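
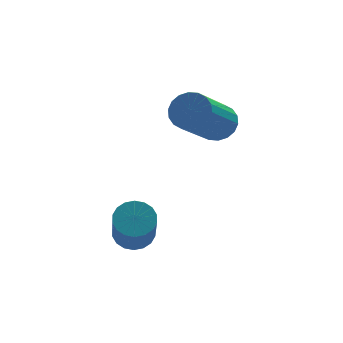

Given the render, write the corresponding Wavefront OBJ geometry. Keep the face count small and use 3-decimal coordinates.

v -0.113 0.358 0.4
v 0.226 -0.018 0.185
v -0.008 -0.974 1.485
v -0.347 -0.598 1.7
v 0.377 0.123 0.316
v 0.143 -0.833 1.616
v 0.432 0.31 0.464
v 0.197 -0.645 1.763
v 0.378 0.507 0.599
v 0.143 -0.448 1.898
v 0.227 0.675 0.695
v -0.008 -0.281 1.994
v 0.009 0.779 0.732
v -0.226 -0.176 2.032
v -0.233 0.8 0.704
v -0.468 -0.155 2.003
v -0.452 0.734 0.615
v -0.686 -0.222 1.915
v -0.603 0.593 0.484
v -0.837 -0.363 1.784
v -0.657 0.405 0.337
v -0.892 -0.55 1.636
v -0.603 0.208 0.202
v -0.838 -0.747 1.501
v -0.452 0.041 0.106
v -0.687 -0.915 1.405
v -0.234 -0.064 0.068
v -0.469 -1.019 1.368
v 0.008 -0.085 0.097
v -0.227 -1.04 1.396
v 2.809 2.669 2.398
v 3.136 2.177 2.294
v 2.098 1.218 3.579
v 1.771 1.711 3.682
v 3.27 2.297 2.492
v 2.231 1.338 3.777
v 3.313 2.49 2.671
v 2.274 1.532 3.956
v 3.255 2.719 2.795
v 2.217 1.761 4.08
v 3.11 2.938 2.841
v 2.072 1.98 4.126
v 2.905 3.104 2.799
v 1.867 2.146 4.084
v 2.681 3.184 2.678
v 1.643 2.226 3.963
v 2.482 3.162 2.501
v 1.444 2.203 3.786
v 2.349 3.042 2.303
v 1.31 2.083 3.588
v 2.306 2.848 2.124
v 1.267 1.89 3.409
v 2.363 2.619 2
v 1.325 1.661 3.285
v 2.508 2.4 1.954
v 1.47 1.442 3.239
v 2.713 2.234 1.996
v 1.675 1.276 3.281
v 2.937 2.154 2.117
v 1.899 1.196 3.402
f 2 1 5
f 2 5 3
f 3 5 6
f 3 6 4
f 5 1 7
f 5 7 6
f 6 7 8
f 6 8 4
f 7 1 9
f 7 9 8
f 8 9 10
f 8 10 4
f 9 1 11
f 9 11 10
f 10 11 12
f 10 12 4
f 11 1 13
f 11 13 12
f 12 13 14
f 12 14 4
f 13 1 15
f 13 15 14
f 14 15 16
f 14 16 4
f 15 1 17
f 15 17 16
f 16 17 18
f 16 18 4
f 17 1 19
f 17 19 18
f 18 19 20
f 18 20 4
f 19 1 21
f 19 21 20
f 20 21 22
f 20 22 4
f 21 1 23
f 21 23 22
f 22 23 24
f 22 24 4
f 23 1 25
f 23 25 24
f 24 25 26
f 24 26 4
f 25 1 27
f 25 27 26
f 26 27 28
f 26 28 4
f 27 1 29
f 27 29 28
f 28 29 30
f 28 30 4
f 29 1 2
f 29 2 30
f 30 2 3
f 30 3 4
f 32 31 35
f 32 35 33
f 33 35 36
f 33 36 34
f 35 31 37
f 35 37 36
f 36 37 38
f 36 38 34
f 37 31 39
f 37 39 38
f 38 39 40
f 38 40 34
f 39 31 41
f 39 41 40
f 40 41 42
f 40 42 34
f 41 31 43
f 41 43 42
f 42 43 44
f 42 44 34
f 43 31 45
f 43 45 44
f 44 45 46
f 44 46 34
f 45 31 47
f 45 47 46
f 46 47 48
f 46 48 34
f 47 31 49
f 47 49 48
f 48 49 50
f 48 50 34
f 49 31 51
f 49 51 50
f 50 51 52
f 50 52 34
f 51 31 53
f 51 53 52
f 52 53 54
f 52 54 34
f 53 31 55
f 53 55 54
f 54 55 56
f 54 56 34
f 55 31 57
f 55 57 56
f 56 57 58
f 56 58 34
f 57 31 59
f 57 59 58
f 58 59 60
f 58 60 34
f 59 31 32
f 59 32 60
f 60 32 33
f 60 33 34



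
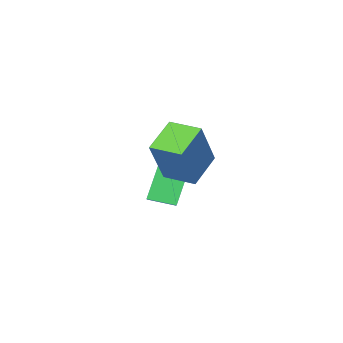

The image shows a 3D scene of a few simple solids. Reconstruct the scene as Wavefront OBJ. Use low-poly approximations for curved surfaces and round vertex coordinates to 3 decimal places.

v -1.126 -0.125 3.299
v -0.308 0.281 4.862
v -1.535 0.862 3.257
v -0.718 1.269 4.819
v -0.102 0.271 2.661
v 0.715 0.678 4.223
v -0.512 1.259 2.618
v 0.306 1.665 4.181
v -2.77 -3.259 1.878
v -1.888 -2.065 2.621
v -3.44 -2.624 1.653
v -2.558 -1.43 2.396
v -1.762 -2.85 0.024
v -0.88 -1.656 0.767
v -2.432 -2.215 -0.201
v -1.55 -1.021 0.542
f 2 4 1
f 5 2 1
f 1 4 3
f 3 5 1
f 2 8 4
f 6 2 5
f 6 8 2
f 4 8 3
f 7 5 3
f 3 8 7
f 7 6 5
f 8 6 7
f 10 12 9
f 13 10 9
f 9 12 11
f 11 13 9
f 10 16 12
f 14 10 13
f 14 16 10
f 12 16 11
f 15 13 11
f 11 16 15
f 15 14 13
f 16 14 15



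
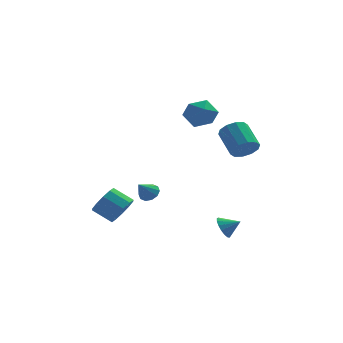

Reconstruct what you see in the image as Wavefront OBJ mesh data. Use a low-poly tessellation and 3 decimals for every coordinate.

v -1.479 -0.995 -2.067
v -1.018 -1.463 -2.127
v -2.061 -1.685 -1.173
v -0.893 -1.199 -1.843
v -0.992 -0.857 -1.643
v -1.277 -0.568 -1.606
v -1.64 -0.442 -1.744
v -1.941 -0.527 -2.006
v -2.065 -0.791 -2.291
v -1.966 -1.133 -2.49
v -1.681 -1.422 -2.528
v -1.319 -1.548 -2.389
v -2.961 -0.736 -3.598
v -2.362 -0.569 -2.802
v -3.479 -0.157 -2.047
v -4.079 -0.324 -2.842
v -2.393 -0.042 -3.135
v -3.51 0.37 -2.38
v -2.64 0.22 -3.644
v -3.757 0.632 -2.889
v -3.011 0.117 -4.136
v -4.128 0.529 -3.381
v -3.362 -0.312 -4.422
v -4.48 0.1 -3.667
v -3.561 -0.903 -4.393
v -4.678 -0.491 -3.638
v -3.53 -1.43 -4.06
v -4.647 -1.018 -3.305
v -3.283 -1.692 -3.551
v -4.4 -1.28 -2.796
v -2.912 -1.589 -3.059
v -4.029 -1.177 -2.304
v -2.56 -1.16 -2.773
v -3.678 -0.748 -2.018
v 0.377 3.34 2.389
v 1.195 3.979 1.956
v 1.625 2.281 3.184
v 2.443 2.92 2.751
v 1.774 3.332 3.556
v 1.002 3.987 3.064
v 1.818 2.273 2.076
v 1.046 2.928 1.584
v 2.086 3.32 1.762
v 2.059 3.974 2.677
v 0.761 2.286 2.463
v 0.734 2.94 3.378
v 2.602 -2.94 -3.942
v 2.979 -2.827 -4.604
v 3.518 -3.04 -3.438
v 2.94 -2.488 -4.466
v 2.824 -2.252 -4.208
v 2.657 -2.174 -3.889
v 2.477 -2.271 -3.582
v 2.326 -2.521 -3.357
v 2.239 -2.867 -3.267
v 2.234 -3.23 -3.331
v 2.314 -3.527 -3.535
v 2.46 -3.689 -3.833
v 2.638 -3.679 -4.155
v 2.808 -3.5 -4.428
v 2.931 -3.193 -4.591
v 3.871 0.233 0.791
v 4.263 0.834 0.248
v 3.621 2.209 1.306
v 3.229 1.607 1.849
v 3.749 0.74 0.058
v 3.106 2.115 1.116
v 3.281 0.452 0.148
v 2.639 1.827 1.206
v 3.039 0.08 0.483
v 2.397 1.455 1.541
v 3.115 -0.233 0.937
v 2.472 1.142 1.995
v 3.479 -0.369 1.334
v 2.837 1.006 2.392
v 3.994 -0.275 1.524
v 3.351 1.1 2.582
v 4.461 0.013 1.434
v 3.819 1.388 2.492
v 4.703 0.385 1.099
v 4.061 1.76 2.157
v 4.628 0.698 0.645
v 3.985 2.073 1.703
f 2 1 4
f 2 4 3
f 4 1 5
f 4 5 3
f 5 1 6
f 5 6 3
f 6 1 7
f 6 7 3
f 7 1 8
f 7 8 3
f 8 1 9
f 8 9 3
f 9 1 10
f 9 10 3
f 10 1 11
f 10 11 3
f 11 1 12
f 11 12 3
f 12 1 2
f 12 2 3
f 14 13 17
f 14 17 15
f 15 17 18
f 15 18 16
f 17 13 19
f 17 19 18
f 18 19 20
f 18 20 16
f 19 13 21
f 19 21 20
f 20 21 22
f 20 22 16
f 21 13 23
f 21 23 22
f 22 23 24
f 22 24 16
f 23 13 25
f 23 25 24
f 24 25 26
f 24 26 16
f 25 13 27
f 25 27 26
f 26 27 28
f 26 28 16
f 27 13 29
f 27 29 28
f 28 29 30
f 28 30 16
f 29 13 31
f 29 31 30
f 30 31 32
f 30 32 16
f 31 13 33
f 31 33 32
f 32 33 34
f 32 34 16
f 33 13 14
f 33 14 34
f 34 14 15
f 34 15 16
f 35 46 40
f 35 40 36
f 35 36 42
f 35 42 45
f 35 45 46
f 36 40 44
f 40 46 39
f 46 45 37
f 45 42 41
f 42 36 43
f 38 44 39
f 38 39 37
f 38 37 41
f 38 41 43
f 38 43 44
f 39 44 40
f 37 39 46
f 41 37 45
f 43 41 42
f 44 43 36
f 48 47 50
f 48 50 49
f 50 47 51
f 50 51 49
f 51 47 52
f 51 52 49
f 52 47 53
f 52 53 49
f 53 47 54
f 53 54 49
f 54 47 55
f 54 55 49
f 55 47 56
f 55 56 49
f 56 47 57
f 56 57 49
f 57 47 58
f 57 58 49
f 58 47 59
f 58 59 49
f 59 47 60
f 59 60 49
f 60 47 61
f 60 61 49
f 61 47 48
f 61 48 49
f 63 62 66
f 63 66 64
f 64 66 67
f 64 67 65
f 66 62 68
f 66 68 67
f 67 68 69
f 67 69 65
f 68 62 70
f 68 70 69
f 69 70 71
f 69 71 65
f 70 62 72
f 70 72 71
f 71 72 73
f 71 73 65
f 72 62 74
f 72 74 73
f 73 74 75
f 73 75 65
f 74 62 76
f 74 76 75
f 75 76 77
f 75 77 65
f 76 62 78
f 76 78 77
f 77 78 79
f 77 79 65
f 78 62 80
f 78 80 79
f 79 80 81
f 79 81 65
f 80 62 82
f 80 82 81
f 81 82 83
f 81 83 65
f 82 62 63
f 82 63 83
f 83 63 64
f 83 64 65



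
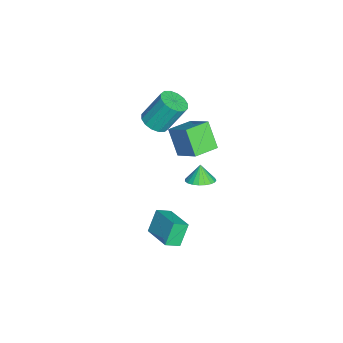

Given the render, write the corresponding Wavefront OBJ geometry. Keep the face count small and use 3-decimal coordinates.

v 0.093 0.606 -3.388
v 0.542 -0.184 -2.901
v 1.643 1.799 -2.881
v 2.091 1.01 -2.394
v 0.829 0.21 -4.706
v 1.277 -0.579 -4.219
v 2.378 1.404 -4.199
v 2.827 0.614 -3.712
v -2.297 2.032 -2.704
v -1.459 2.021 -2.324
v -2.763 1.968 -1.676
v -1.536 2.396 -2.336
v -1.745 2.707 -2.411
v -2.049 2.902 -2.537
v -2.396 2.947 -2.692
v -2.726 2.833 -2.848
v -2.982 2.581 -2.98
v -3.119 2.234 -3.064
v -3.114 1.852 -3.086
v -2.968 1.501 -3.041
v -2.706 1.242 -2.938
v -2.373 1.12 -2.795
v -2.027 1.155 -2.636
v -1.728 1.342 -2.489
v -1.527 1.648 -2.378
v -4.297 1.195 0.937
v -3.255 2.345 2.05
v -3.394 1.852 -0.588
v -2.351 3.002 0.526
v -3.189 0.038 1.094
v -2.146 1.188 2.208
v -2.285 0.695 -0.43
v -1.243 1.845 0.683
v -2.411 -0.626 2.52
v -1.509 -0.71 2.677
v -1.726 0.381 4.516
v -2.629 0.466 4.36
v -1.554 -0.304 2.431
v -1.771 0.787 4.271
v -1.829 0.015 2.209
v -2.046 1.106 4.049
v -2.26 0.163 2.07
v -2.477 1.254 3.91
v -2.731 0.099 2.052
v -2.949 1.19 3.892
v -3.117 -0.159 2.16
v -3.335 0.933 3.999
v -3.314 -0.541 2.364
v -3.531 0.55 4.203
v -3.269 -0.947 2.609
v -3.486 0.144 4.449
v -2.994 -1.266 2.831
v -3.211 -0.175 4.671
v -2.563 -1.414 2.97
v -2.78 -0.323 4.81
v -2.091 -1.35 2.988
v -2.309 -0.259 4.828
v -1.705 -1.093 2.881
v -1.923 -0.001 4.72
f 2 4 1
f 5 2 1
f 1 4 3
f 3 5 1
f 2 8 4
f 6 2 5
f 6 8 2
f 4 8 3
f 7 5 3
f 3 8 7
f 7 6 5
f 8 6 7
f 10 9 12
f 10 12 11
f 12 9 13
f 12 13 11
f 13 9 14
f 13 14 11
f 14 9 15
f 14 15 11
f 15 9 16
f 15 16 11
f 16 9 17
f 16 17 11
f 17 9 18
f 17 18 11
f 18 9 19
f 18 19 11
f 19 9 20
f 19 20 11
f 20 9 21
f 20 21 11
f 21 9 22
f 21 22 11
f 22 9 23
f 22 23 11
f 23 9 24
f 23 24 11
f 24 9 25
f 24 25 11
f 25 9 10
f 25 10 11
f 27 29 26
f 30 27 26
f 26 29 28
f 28 30 26
f 27 33 29
f 31 27 30
f 31 33 27
f 29 33 28
f 32 30 28
f 28 33 32
f 32 31 30
f 33 31 32
f 35 34 38
f 35 38 36
f 36 38 39
f 36 39 37
f 38 34 40
f 38 40 39
f 39 40 41
f 39 41 37
f 40 34 42
f 40 42 41
f 41 42 43
f 41 43 37
f 42 34 44
f 42 44 43
f 43 44 45
f 43 45 37
f 44 34 46
f 44 46 45
f 45 46 47
f 45 47 37
f 46 34 48
f 46 48 47
f 47 48 49
f 47 49 37
f 48 34 50
f 48 50 49
f 49 50 51
f 49 51 37
f 50 34 52
f 50 52 51
f 51 52 53
f 51 53 37
f 52 34 54
f 52 54 53
f 53 54 55
f 53 55 37
f 54 34 56
f 54 56 55
f 55 56 57
f 55 57 37
f 56 34 58
f 56 58 57
f 57 58 59
f 57 59 37
f 58 34 35
f 58 35 59
f 59 35 36
f 59 36 37



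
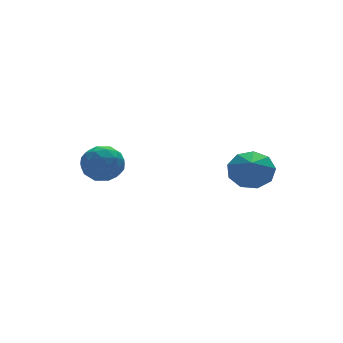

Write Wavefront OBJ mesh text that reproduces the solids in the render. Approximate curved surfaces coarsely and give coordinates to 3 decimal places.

v -3.088 2.477 2.369
v -2.222 2.557 2.792
v -2.558 1.283 1.508
v -1.692 1.363 1.931
v -2.452 1.049 2.441
v -2.779 1.788 2.973
v -2.001 2.052 1.327
v -2.328 2.791 1.859
v -1.55 2.295 2.148
v -1.828 1.675 2.836
v -2.952 2.165 1.464
v -3.23 1.545 2.152
v -2.702 2.622 2.656
v -2.078 1.218 1.644
v -2.525 1.034 1.944
v -2.016 1.081 2.192
v -3.029 2.17 2.763
v -2.52 2.217 3.011
v -2.655 1.331 2.805
v -2.26 1.623 1.289
v -1.751 1.67 1.537
v -2.764 2.759 2.108
v -2.255 2.806 2.356
v -2.125 2.509 1.495
v -1.797 2.515 2.526
v -1.486 1.813 2.02
v -1.667 2.218 1.665
v -1.86 2.652 1.978
v -1.961 2.15 2.93
v -1.649 1.448 2.424
v -2.096 1.264 2.724
v -2.289 1.698 3.037
v -1.566 1.996 2.552
v -3.131 2.392 1.876
v -2.819 1.69 1.37
v -2.491 2.142 1.263
v -2.684 2.576 1.576
v -3.294 2.027 2.28
v -2.983 1.325 1.774
v -2.92 1.188 2.322
v -3.113 1.622 2.635
v -3.214 1.844 1.748
v 2.447 -1.657 2.419
v 3.339 -2.034 2.481
v 2.013 -2.543 3.281
v 3.263 -1.556 2.934
v 2.805 -1.125 3.147
v 2.18 -0.943 3.018
v 1.68 -1.095 2.61
v 1.539 -1.511 2.112
v 1.823 -1.994 1.758
v 2.399 -2.32 1.713
v 2.998 -2.336 1.999
f 1 38 17
f 38 12 41
f 17 41 6
f 38 41 17
f 1 17 13
f 17 6 18
f 13 18 2
f 17 18 13
f 1 13 22
f 13 2 23
f 22 23 8
f 13 23 22
f 1 22 34
f 22 8 37
f 34 37 11
f 22 37 34
f 1 34 38
f 34 11 42
f 38 42 12
f 34 42 38
f 2 18 29
f 18 6 32
f 29 32 10
f 18 32 29
f 6 41 19
f 41 12 40
f 19 40 5
f 41 40 19
f 12 42 39
f 42 11 35
f 39 35 3
f 42 35 39
f 11 37 36
f 37 8 24
f 36 24 7
f 37 24 36
f 8 23 28
f 23 2 25
f 28 25 9
f 23 25 28
f 4 30 16
f 30 10 31
f 16 31 5
f 30 31 16
f 4 16 14
f 16 5 15
f 14 15 3
f 16 15 14
f 4 14 21
f 14 3 20
f 21 20 7
f 14 20 21
f 4 21 26
f 21 7 27
f 26 27 9
f 21 27 26
f 4 26 30
f 26 9 33
f 30 33 10
f 26 33 30
f 5 31 19
f 31 10 32
f 19 32 6
f 31 32 19
f 3 15 39
f 15 5 40
f 39 40 12
f 15 40 39
f 7 20 36
f 20 3 35
f 36 35 11
f 20 35 36
f 9 27 28
f 27 7 24
f 28 24 8
f 27 24 28
f 10 33 29
f 33 9 25
f 29 25 2
f 33 25 29
f 44 43 46
f 44 46 45
f 46 43 47
f 46 47 45
f 47 43 48
f 47 48 45
f 48 43 49
f 48 49 45
f 49 43 50
f 49 50 45
f 50 43 51
f 50 51 45
f 51 43 52
f 51 52 45
f 52 43 53
f 52 53 45
f 53 43 44
f 53 44 45



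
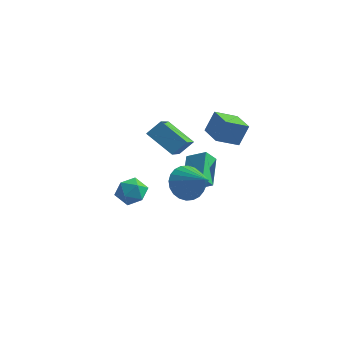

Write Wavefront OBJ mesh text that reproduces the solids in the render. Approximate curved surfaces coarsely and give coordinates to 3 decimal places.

v -1.049 2.711 -3.445
v -1.651 4.407 -2.551
v -0.685 3.234 -4.19
v -1.287 4.93 -3.296
v 0.067 2.79 -2.844
v -0.535 4.486 -1.95
v 0.431 3.313 -3.589
v -0.171 5.009 -2.695
v 1.734 -2.568 0.49
v 2.224 -2.887 -0.406
v 3.206 -3.232 1.53
v 2.371 -2.499 -0.367
v 2.422 -2.121 -0.197
v 2.367 -1.811 0.078
v 2.216 -1.616 0.415
v 1.992 -1.567 0.764
v 1.729 -1.67 1.071
v 1.466 -1.91 1.289
v 1.244 -2.25 1.386
v 1.097 -2.638 1.347
v 1.047 -3.016 1.177
v 1.101 -3.326 0.902
v 1.252 -3.521 0.565
v 1.476 -3.57 0.216
v 1.74 -3.467 -0.091
v 2.002 -3.227 -0.309
v -4.143 1.592 -3.747
v -3.382 1.778 -3.179
v -3.258 0.642 -4.621
v -2.497 0.828 -4.053
v -3.242 0.313 -3.712
v -3.789 0.9 -3.172
v -2.851 1.52 -4.628
v -3.398 2.107 -4.088
v -2.584 1.733 -3.723
v -2.825 0.987 -3.157
v -3.815 1.433 -4.643
v -4.056 0.687 -4.077
v 1.182 1.954 0.836
v 1.516 2.432 2.065
v 0.061 3.004 0.732
v 0.395 3.482 1.96
v 2.085 2.858 0.24
v 2.419 3.336 1.468
v 0.964 3.908 0.135
v 1.298 4.386 1.364
v 0.108 -0.914 1.142
v -1.44 -0.702 2.134
v -0.359 0.878 0.03
v -1.907 1.09 1.022
v 0.647 -0.33 1.858
v -0.901 -0.118 2.85
v 0.18 1.462 0.746
v -1.368 1.674 1.738
f 2 4 1
f 5 2 1
f 1 4 3
f 3 5 1
f 2 8 4
f 6 2 5
f 6 8 2
f 4 8 3
f 7 5 3
f 3 8 7
f 7 6 5
f 8 6 7
f 10 9 12
f 10 12 11
f 12 9 13
f 12 13 11
f 13 9 14
f 13 14 11
f 14 9 15
f 14 15 11
f 15 9 16
f 15 16 11
f 16 9 17
f 16 17 11
f 17 9 18
f 17 18 11
f 18 9 19
f 18 19 11
f 19 9 20
f 19 20 11
f 20 9 21
f 20 21 11
f 21 9 22
f 21 22 11
f 22 9 23
f 22 23 11
f 23 9 24
f 23 24 11
f 24 9 25
f 24 25 11
f 25 9 26
f 25 26 11
f 26 9 10
f 26 10 11
f 27 38 32
f 27 32 28
f 27 28 34
f 27 34 37
f 27 37 38
f 28 32 36
f 32 38 31
f 38 37 29
f 37 34 33
f 34 28 35
f 30 36 31
f 30 31 29
f 30 29 33
f 30 33 35
f 30 35 36
f 31 36 32
f 29 31 38
f 33 29 37
f 35 33 34
f 36 35 28
f 40 42 39
f 43 40 39
f 39 42 41
f 41 43 39
f 40 46 42
f 44 40 43
f 44 46 40
f 42 46 41
f 45 43 41
f 41 46 45
f 45 44 43
f 46 44 45
f 48 50 47
f 51 48 47
f 47 50 49
f 49 51 47
f 48 54 50
f 52 48 51
f 52 54 48
f 50 54 49
f 53 51 49
f 49 54 53
f 53 52 51
f 54 52 53



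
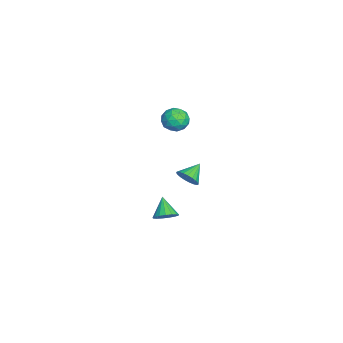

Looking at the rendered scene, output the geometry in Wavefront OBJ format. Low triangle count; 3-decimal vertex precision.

v 2.127 0.148 -4.014
v 2.47 -0.378 -3.811
v 1.293 -0.068 -3.166
v 2.586 -0.141 -3.637
v 2.596 0.163 -3.55
v 2.499 0.463 -3.569
v 2.317 0.691 -3.69
v 2.091 0.794 -3.885
v 1.874 0.75 -4.11
v 1.715 0.568 -4.313
v 1.65 0.29 -4.448
v 1.695 -0.021 -4.483
v 1.839 -0.293 -4.411
v 2.049 -0.464 -4.248
v 2.277 -0.494 -4.032
v 2.255 1.201 -1.05
v 2.53 1.016 -0.491
v 1.505 1.779 -0.49
v 2.664 1.244 -0.547
v 2.727 1.464 -0.69
v 2.709 1.639 -0.896
v 2.612 1.739 -1.128
v 2.453 1.745 -1.346
v 2.26 1.657 -1.514
v 2.066 1.49 -1.601
v 1.904 1.273 -1.593
v 1.804 1.044 -1.491
v 1.781 0.842 -1.313
v 1.84 0.702 -1.09
v 1.971 0.648 -0.86
v 2.151 0.69 -0.662
v 2.349 0.82 -0.532
v 1.374 1.001 3.032
v 1.987 1.102 3.426
v 1.893 0.098 2.454
v 2.506 0.199 2.848
v 1.898 -0.059 3.173
v 1.577 0.499 3.53
v 2.303 0.701 2.35
v 1.982 1.259 2.707
v 2.561 0.916 3.004
v 2.311 0.446 3.513
v 1.569 0.754 2.367
v 1.319 0.284 2.876
v 1.635 1.131 3.28
v 2.245 0.069 2.6
v 1.887 -0.082 2.791
v 2.248 -0.023 3.023
v 1.394 0.777 3.341
v 1.755 0.836 3.573
v 1.702 0.154 3.424
v 2.125 0.364 2.307
v 2.486 0.423 2.539
v 1.632 1.223 2.857
v 1.993 1.282 3.089
v 2.178 1.046 2.456
v 2.333 1.08 3.264
v 2.638 0.55 2.924
v 2.518 0.845 2.631
v 2.33 1.173 2.841
v 2.186 0.805 3.563
v 2.491 0.274 3.223
v 2.134 0.123 3.414
v 1.945 0.451 3.624
v 2.523 0.695 3.315
v 1.389 0.926 2.657
v 1.694 0.395 2.317
v 1.935 0.749 2.256
v 1.746 1.077 2.466
v 1.242 0.65 2.956
v 1.547 0.12 2.616
v 1.55 0.027 3.039
v 1.362 0.355 3.249
v 1.357 0.505 2.565
f 2 1 4
f 2 4 3
f 4 1 5
f 4 5 3
f 5 1 6
f 5 6 3
f 6 1 7
f 6 7 3
f 7 1 8
f 7 8 3
f 8 1 9
f 8 9 3
f 9 1 10
f 9 10 3
f 10 1 11
f 10 11 3
f 11 1 12
f 11 12 3
f 12 1 13
f 12 13 3
f 13 1 14
f 13 14 3
f 14 1 15
f 14 15 3
f 15 1 2
f 15 2 3
f 17 16 19
f 17 19 18
f 19 16 20
f 19 20 18
f 20 16 21
f 20 21 18
f 21 16 22
f 21 22 18
f 22 16 23
f 22 23 18
f 23 16 24
f 23 24 18
f 24 16 25
f 24 25 18
f 25 16 26
f 25 26 18
f 26 16 27
f 26 27 18
f 27 16 28
f 27 28 18
f 28 16 29
f 28 29 18
f 29 16 30
f 29 30 18
f 30 16 31
f 30 31 18
f 31 16 32
f 31 32 18
f 32 16 17
f 32 17 18
f 33 70 49
f 70 44 73
f 49 73 38
f 70 73 49
f 33 49 45
f 49 38 50
f 45 50 34
f 49 50 45
f 33 45 54
f 45 34 55
f 54 55 40
f 45 55 54
f 33 54 66
f 54 40 69
f 66 69 43
f 54 69 66
f 33 66 70
f 66 43 74
f 70 74 44
f 66 74 70
f 34 50 61
f 50 38 64
f 61 64 42
f 50 64 61
f 38 73 51
f 73 44 72
f 51 72 37
f 73 72 51
f 44 74 71
f 74 43 67
f 71 67 35
f 74 67 71
f 43 69 68
f 69 40 56
f 68 56 39
f 69 56 68
f 40 55 60
f 55 34 57
f 60 57 41
f 55 57 60
f 36 62 48
f 62 42 63
f 48 63 37
f 62 63 48
f 36 48 46
f 48 37 47
f 46 47 35
f 48 47 46
f 36 46 53
f 46 35 52
f 53 52 39
f 46 52 53
f 36 53 58
f 53 39 59
f 58 59 41
f 53 59 58
f 36 58 62
f 58 41 65
f 62 65 42
f 58 65 62
f 37 63 51
f 63 42 64
f 51 64 38
f 63 64 51
f 35 47 71
f 47 37 72
f 71 72 44
f 47 72 71
f 39 52 68
f 52 35 67
f 68 67 43
f 52 67 68
f 41 59 60
f 59 39 56
f 60 56 40
f 59 56 60
f 42 65 61
f 65 41 57
f 61 57 34
f 65 57 61



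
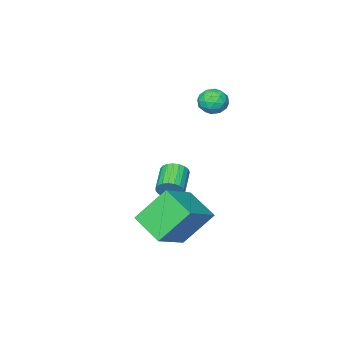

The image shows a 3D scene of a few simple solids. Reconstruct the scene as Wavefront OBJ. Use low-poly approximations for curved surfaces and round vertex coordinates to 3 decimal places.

v -2.662 0.653 1.906
v -2.367 0.427 1.344
v -3.633 0.353 1.516
v -3.338 0.127 0.954
v -3.241 -0.193 1.538
v -2.64 -0.008 1.779
v -3.36 0.788 1.081
v -2.759 0.973 1.322
v -2.798 0.51 0.835
v -2.725 -0.096 1.117
v -3.275 0.876 1.743
v -3.202 0.27 2.025
v -2.429 0.566 1.659
v -3.571 0.214 1.201
v -3.514 0.026 1.544
v -3.341 -0.107 1.214
v -2.59 0.31 1.915
v -2.417 0.178 1.585
v -2.93 -0.187 1.699
v -3.583 0.602 1.275
v -3.41 0.47 0.945
v -2.659 0.887 1.646
v -2.486 0.754 1.316
v -3.07 0.967 1.161
v -2.509 0.482 1.03
v -3.08 0.306 0.801
v -3.093 0.695 0.875
v -2.74 0.803 1.017
v -2.466 0.126 1.196
v -3.037 -0.05 0.967
v -2.98 -0.238 1.31
v -2.627 -0.13 1.452
v -2.72 0.175 0.896
v -2.963 0.83 1.893
v -3.534 0.654 1.664
v -3.373 0.91 1.408
v -3.02 1.018 1.55
v -2.92 0.474 2.059
v -3.491 0.298 1.83
v -3.26 -0.023 1.843
v -2.907 0.085 1.985
v -3.28 0.605 1.964
v -1.918 -0.958 -3.892
v -1.579 -1.04 -3.392
v -2.483 -1.823 -2.908
v -2.822 -1.742 -3.408
v -1.719 -0.839 -3.328
v -2.623 -1.622 -2.844
v -1.894 -0.658 -3.362
v -2.798 -1.441 -2.877
v -2.073 -0.529 -3.487
v -2.977 -1.313 -3.003
v -2.225 -0.475 -3.683
v -3.129 -1.258 -3.198
v -2.324 -0.504 -3.914
v -3.228 -1.287 -3.43
v -2.353 -0.611 -4.142
v -3.257 -1.394 -3.658
v -2.307 -0.779 -4.327
v -3.21 -1.562 -3.843
v -2.193 -0.978 -4.436
v -3.097 -1.761 -3.952
v -2.032 -1.173 -4.452
v -2.936 -1.956 -3.968
v -1.851 -1.331 -4.37
v -2.755 -2.114 -3.886
v -1.682 -1.425 -4.206
v -2.586 -2.208 -3.722
v -1.554 -1.438 -3.988
v -2.457 -2.221 -3.504
v -1.488 -1.368 -3.753
v -2.392 -2.151 -3.269
v -1.497 -1.228 -3.542
v -2.401 -2.011 -3.058
v 0.804 1.667 -3.305
v -0.217 2.294 -1.896
v 0.784 3.05 -3.935
v -0.237 3.677 -2.525
v 2.397 2.123 -2.355
v 1.376 2.75 -0.945
v 2.377 3.506 -2.984
v 1.356 4.133 -1.575
f 1 38 17
f 38 12 41
f 17 41 6
f 38 41 17
f 1 17 13
f 17 6 18
f 13 18 2
f 17 18 13
f 1 13 22
f 13 2 23
f 22 23 8
f 13 23 22
f 1 22 34
f 22 8 37
f 34 37 11
f 22 37 34
f 1 34 38
f 34 11 42
f 38 42 12
f 34 42 38
f 2 18 29
f 18 6 32
f 29 32 10
f 18 32 29
f 6 41 19
f 41 12 40
f 19 40 5
f 41 40 19
f 12 42 39
f 42 11 35
f 39 35 3
f 42 35 39
f 11 37 36
f 37 8 24
f 36 24 7
f 37 24 36
f 8 23 28
f 23 2 25
f 28 25 9
f 23 25 28
f 4 30 16
f 30 10 31
f 16 31 5
f 30 31 16
f 4 16 14
f 16 5 15
f 14 15 3
f 16 15 14
f 4 14 21
f 14 3 20
f 21 20 7
f 14 20 21
f 4 21 26
f 21 7 27
f 26 27 9
f 21 27 26
f 4 26 30
f 26 9 33
f 30 33 10
f 26 33 30
f 5 31 19
f 31 10 32
f 19 32 6
f 31 32 19
f 3 15 39
f 15 5 40
f 39 40 12
f 15 40 39
f 7 20 36
f 20 3 35
f 36 35 11
f 20 35 36
f 9 27 28
f 27 7 24
f 28 24 8
f 27 24 28
f 10 33 29
f 33 9 25
f 29 25 2
f 33 25 29
f 44 43 47
f 44 47 45
f 45 47 48
f 45 48 46
f 47 43 49
f 47 49 48
f 48 49 50
f 48 50 46
f 49 43 51
f 49 51 50
f 50 51 52
f 50 52 46
f 51 43 53
f 51 53 52
f 52 53 54
f 52 54 46
f 53 43 55
f 53 55 54
f 54 55 56
f 54 56 46
f 55 43 57
f 55 57 56
f 56 57 58
f 56 58 46
f 57 43 59
f 57 59 58
f 58 59 60
f 58 60 46
f 59 43 61
f 59 61 60
f 60 61 62
f 60 62 46
f 61 43 63
f 61 63 62
f 62 63 64
f 62 64 46
f 63 43 65
f 63 65 64
f 64 65 66
f 64 66 46
f 65 43 67
f 65 67 66
f 66 67 68
f 66 68 46
f 67 43 69
f 67 69 68
f 68 69 70
f 68 70 46
f 69 43 71
f 69 71 70
f 70 71 72
f 70 72 46
f 71 43 73
f 71 73 72
f 72 73 74
f 72 74 46
f 73 43 44
f 73 44 74
f 74 44 45
f 74 45 46
f 76 78 75
f 79 76 75
f 75 78 77
f 77 79 75
f 76 82 78
f 80 76 79
f 80 82 76
f 78 82 77
f 81 79 77
f 77 82 81
f 81 80 79
f 82 80 81



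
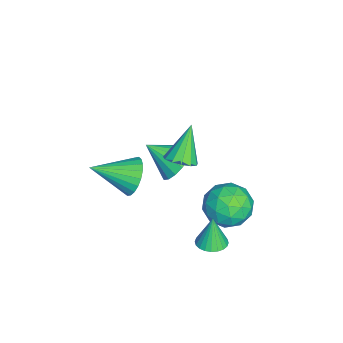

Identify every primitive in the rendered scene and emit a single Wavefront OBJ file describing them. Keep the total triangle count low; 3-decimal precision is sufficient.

v 3.778 2.126 -2.862
v 4.2 2.629 -2.799
v 3.562 2.134 -1.478
v 3.977 2.754 -2.834
v 3.725 2.784 -2.874
v 3.48 2.713 -2.912
v 3.281 2.553 -2.942
v 3.157 2.327 -2.959
v 3.128 2.072 -2.962
v 3.197 1.824 -2.95
v 3.355 1.622 -2.924
v 3.578 1.497 -2.889
v 3.831 1.468 -2.849
v 4.075 1.539 -2.812
v 4.275 1.699 -2.782
v 4.398 1.924 -2.764
v 4.428 2.18 -2.761
v 4.358 2.428 -2.773
v 3.138 -1.023 0.462
v 3.502 -1.304 -0.311
v 3.522 -2.657 1.238
v 3.781 -1.163 -0.152
v 3.962 -1 0.101
v 4.018 -0.841 0.409
v 3.939 -0.709 0.725
v 3.739 -0.625 1.001
v 3.447 -0.602 1.195
v 3.108 -0.643 1.277
v 2.774 -0.741 1.235
v 2.495 -0.883 1.076
v 2.313 -1.045 0.823
v 2.258 -1.205 0.515
v 2.336 -1.336 0.199
v 2.537 -1.42 -0.077
v 2.828 -1.443 -0.271
v 3.167 -1.403 -0.353
v 0.811 3.296 -2.796
v 1.611 3.245 -3.555
v 1.469 1.835 -2.005
v 2.269 1.784 -2.764
v 2.263 2.601 -2.021
v 1.857 3.504 -2.51
v 1.223 1.576 -3.05
v 0.817 2.479 -3.539
v 1.866 2.183 -3.712
v 2.509 2.816 -3.076
v 0.571 2.264 -2.484
v 1.214 2.897 -1.848
v 1.154 3.399 -3.244
v 1.926 1.681 -2.316
v 1.923 2.161 -1.879
v 2.394 2.132 -2.325
v 1.298 3.551 -2.63
v 1.768 3.521 -3.076
v 2.152 3.142 -2.175
v 1.312 1.559 -2.484
v 1.782 1.529 -2.93
v 0.686 2.948 -3.235
v 1.157 2.919 -3.681
v 0.928 1.938 -3.385
v 1.773 2.744 -3.783
v 2.16 1.886 -3.319
v 1.545 1.763 -3.487
v 1.306 2.294 -3.774
v 2.151 3.117 -3.409
v 2.538 2.258 -2.945
v 2.535 2.738 -2.508
v 2.296 3.269 -2.795
v 2.301 2.492 -3.502
v 0.542 2.822 -2.615
v 0.929 1.963 -2.151
v 0.784 1.811 -2.765
v 0.545 2.342 -3.052
v 0.92 3.194 -2.241
v 1.307 2.336 -1.777
v 1.774 2.786 -1.786
v 1.535 3.317 -2.073
v 0.779 2.588 -2.058
v 2.867 0.784 1.435
v 3.446 0.891 1.794
v 1.933 1.096 2.845
v 3.342 1.236 1.649
v 3.087 1.438 1.435
v 2.762 1.432 1.222
v 2.47 1.22 1.076
v 2.305 0.87 1.044
v 2.317 0.492 1.136
v 2.505 0.207 1.323
v 2.807 0.105 1.545
v 3.128 0.219 1.733
v 3.366 0.512 1.825
v -0.43 0.24 -2.268
v -0.039 0.758 -1.533
v -0.53 -1.04 -1.312
v -0.501 0.828 -1.487
v -0.946 0.764 -1.62
v -1.273 0.579 -1.901
v -1.407 0.317 -2.266
v -1.317 0.037 -2.631
v -1.024 -0.196 -2.914
v -0.595 -0.33 -3.048
v -0.128 -0.333 -3.003
v 0.269 -0.205 -2.79
v 0.507 0.025 -2.458
v 0.53 0.304 -2.081
v 0.333 0.569 -1.748
f 2 1 4
f 2 4 3
f 4 1 5
f 4 5 3
f 5 1 6
f 5 6 3
f 6 1 7
f 6 7 3
f 7 1 8
f 7 8 3
f 8 1 9
f 8 9 3
f 9 1 10
f 9 10 3
f 10 1 11
f 10 11 3
f 11 1 12
f 11 12 3
f 12 1 13
f 12 13 3
f 13 1 14
f 13 14 3
f 14 1 15
f 14 15 3
f 15 1 16
f 15 16 3
f 16 1 17
f 16 17 3
f 17 1 18
f 17 18 3
f 18 1 2
f 18 2 3
f 20 19 22
f 20 22 21
f 22 19 23
f 22 23 21
f 23 19 24
f 23 24 21
f 24 19 25
f 24 25 21
f 25 19 26
f 25 26 21
f 26 19 27
f 26 27 21
f 27 19 28
f 27 28 21
f 28 19 29
f 28 29 21
f 29 19 30
f 29 30 21
f 30 19 31
f 30 31 21
f 31 19 32
f 31 32 21
f 32 19 33
f 32 33 21
f 33 19 34
f 33 34 21
f 34 19 35
f 34 35 21
f 35 19 36
f 35 36 21
f 36 19 20
f 36 20 21
f 37 74 53
f 74 48 77
f 53 77 42
f 74 77 53
f 37 53 49
f 53 42 54
f 49 54 38
f 53 54 49
f 37 49 58
f 49 38 59
f 58 59 44
f 49 59 58
f 37 58 70
f 58 44 73
f 70 73 47
f 58 73 70
f 37 70 74
f 70 47 78
f 74 78 48
f 70 78 74
f 38 54 65
f 54 42 68
f 65 68 46
f 54 68 65
f 42 77 55
f 77 48 76
f 55 76 41
f 77 76 55
f 48 78 75
f 78 47 71
f 75 71 39
f 78 71 75
f 47 73 72
f 73 44 60
f 72 60 43
f 73 60 72
f 44 59 64
f 59 38 61
f 64 61 45
f 59 61 64
f 40 66 52
f 66 46 67
f 52 67 41
f 66 67 52
f 40 52 50
f 52 41 51
f 50 51 39
f 52 51 50
f 40 50 57
f 50 39 56
f 57 56 43
f 50 56 57
f 40 57 62
f 57 43 63
f 62 63 45
f 57 63 62
f 40 62 66
f 62 45 69
f 66 69 46
f 62 69 66
f 41 67 55
f 67 46 68
f 55 68 42
f 67 68 55
f 39 51 75
f 51 41 76
f 75 76 48
f 51 76 75
f 43 56 72
f 56 39 71
f 72 71 47
f 56 71 72
f 45 63 64
f 63 43 60
f 64 60 44
f 63 60 64
f 46 69 65
f 69 45 61
f 65 61 38
f 69 61 65
f 80 79 82
f 80 82 81
f 82 79 83
f 82 83 81
f 83 79 84
f 83 84 81
f 84 79 85
f 84 85 81
f 85 79 86
f 85 86 81
f 86 79 87
f 86 87 81
f 87 79 88
f 87 88 81
f 88 79 89
f 88 89 81
f 89 79 90
f 89 90 81
f 90 79 91
f 90 91 81
f 91 79 80
f 91 80 81
f 93 92 95
f 93 95 94
f 95 92 96
f 95 96 94
f 96 92 97
f 96 97 94
f 97 92 98
f 97 98 94
f 98 92 99
f 98 99 94
f 99 92 100
f 99 100 94
f 100 92 101
f 100 101 94
f 101 92 102
f 101 102 94
f 102 92 103
f 102 103 94
f 103 92 104
f 103 104 94
f 104 92 105
f 104 105 94
f 105 92 106
f 105 106 94
f 106 92 93
f 106 93 94



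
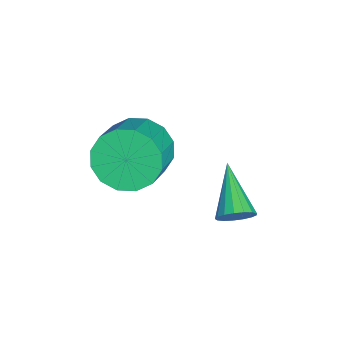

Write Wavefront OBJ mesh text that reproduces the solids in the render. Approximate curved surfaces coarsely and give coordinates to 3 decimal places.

v 1.346 -2.037 2.885
v 1.83 -2.222 2.041
v 2.998 -2.408 2.752
v 2.514 -2.223 3.595
v 1.87 -1.716 2.108
v 3.038 -1.902 2.819
v 1.769 -1.295 2.383
v 2.937 -1.482 3.094
v 1.555 -1.074 2.793
v 2.723 -1.26 3.504
v 1.285 -1.11 3.227
v 2.453 -1.296 3.938
v 1.032 -1.395 3.569
v 2.2 -1.581 4.28
v 0.862 -1.852 3.728
v 2.03 -2.038 4.439
v 0.822 -2.358 3.661
v 1.99 -2.544 4.372
v 0.923 -2.778 3.386
v 2.091 -2.965 4.097
v 1.137 -3 2.976
v 2.305 -3.186 3.687
v 1.407 -2.964 2.542
v 2.575 -3.15 3.253
v 1.66 -2.679 2.2
v 2.828 -2.865 2.911
v 2.829 0.703 1.715
v 3.111 0.66 2.197
v 1.391 0.337 2.525
v 3.04 0.918 2.187
v 2.92 1.127 2.069
v 2.78 1.239 1.869
v 2.65 1.227 1.635
v 2.562 1.096 1.419
v 2.535 0.874 1.27
v 2.575 0.613 1.224
v 2.673 0.373 1.29
v 2.807 0.208 1.453
v 2.946 0.156 1.677
v 3.058 0.23 1.909
v 3.118 0.412 2.097
f 2 1 5
f 2 5 3
f 3 5 6
f 3 6 4
f 5 1 7
f 5 7 6
f 6 7 8
f 6 8 4
f 7 1 9
f 7 9 8
f 8 9 10
f 8 10 4
f 9 1 11
f 9 11 10
f 10 11 12
f 10 12 4
f 11 1 13
f 11 13 12
f 12 13 14
f 12 14 4
f 13 1 15
f 13 15 14
f 14 15 16
f 14 16 4
f 15 1 17
f 15 17 16
f 16 17 18
f 16 18 4
f 17 1 19
f 17 19 18
f 18 19 20
f 18 20 4
f 19 1 21
f 19 21 20
f 20 21 22
f 20 22 4
f 21 1 23
f 21 23 22
f 22 23 24
f 22 24 4
f 23 1 25
f 23 25 24
f 24 25 26
f 24 26 4
f 25 1 2
f 25 2 26
f 26 2 3
f 26 3 4
f 28 27 30
f 28 30 29
f 30 27 31
f 30 31 29
f 31 27 32
f 31 32 29
f 32 27 33
f 32 33 29
f 33 27 34
f 33 34 29
f 34 27 35
f 34 35 29
f 35 27 36
f 35 36 29
f 36 27 37
f 36 37 29
f 37 27 38
f 37 38 29
f 38 27 39
f 38 39 29
f 39 27 40
f 39 40 29
f 40 27 41
f 40 41 29
f 41 27 28
f 41 28 29



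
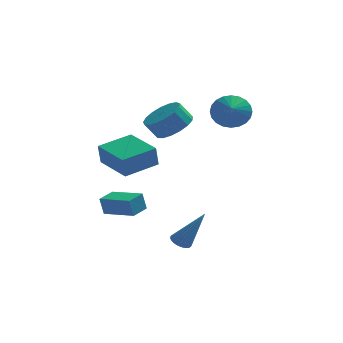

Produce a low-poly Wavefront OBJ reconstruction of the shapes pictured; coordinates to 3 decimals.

v 2.427 1.402 2.713
v 2.78 0.945 1.933
v 2.393 0.498 3.227
v 3.098 1.037 2.116
v 3.315 1.184 2.389
v 3.396 1.364 2.712
v 3.33 1.55 3.035
v 3.126 1.714 3.309
v 2.816 1.83 3.492
v 2.447 1.88 3.557
v 2.074 1.858 3.493
v 1.756 1.767 3.311
v 1.539 1.62 3.037
v 1.458 1.439 2.715
v 1.524 1.253 2.392
v 1.728 1.09 2.118
v 2.038 0.974 1.935
v 2.407 0.923 1.87
v -0.141 2.134 1.489
v 0.703 2.268 2.082
v 0.105 2.22 2.944
v -0.739 2.086 2.351
v 0.543 2.731 1.997
v -0.056 2.683 2.859
v 0.226 3.058 1.795
v -0.372 3.01 2.657
v -0.175 3.173 1.523
v -0.773 3.125 2.385
v -0.568 3.05 1.244
v -1.166 3.002 2.105
v -0.863 2.717 1.02
v -1.461 2.669 1.882
v -0.993 2.251 0.904
v -1.591 2.203 1.766
v -0.927 1.758 0.922
v -1.526 1.71 1.784
v -0.682 1.351 1.07
v -1.28 1.303 1.932
v -0.312 1.123 1.314
v -0.91 1.075 2.176
v 0.096 1.127 1.598
v -0.502 1.079 2.46
v 0.451 1.362 1.857
v -0.147 1.314 2.719
v 0.67 1.773 2.032
v 0.071 1.725 2.894
v -2.029 -0.895 -2.913
v -2.222 -0.875 -1.983
v -3.399 0.115 -3.22
v -3.592 0.135 -2.29
v -1.448 -0.075 -2.81
v -1.641 -0.055 -1.88
v -2.818 0.935 -3.117
v -3.011 0.955 -2.187
v -2.384 -1.954 0.01
v -2.499 -2.172 1.082
v -3.499 -0.295 0.228
v -3.613 -0.514 1.3
v -0.907 -1.006 0.36
v -1.021 -1.225 1.432
v -2.021 0.652 0.578
v -2.136 0.434 1.65
v 0.055 -2.581 -3.763
v 0.432 -2.222 -3.906
v 1.105 -2.939 -1.897
v 0.283 -2.093 -3.798
v 0.095 -2.049 -3.683
v -0.1 -2.096 -3.583
v -0.268 -2.228 -3.513
v -0.38 -2.42 -3.487
v -0.418 -2.641 -3.508
v -0.373 -2.851 -3.573
v -0.255 -3.014 -3.671
v -0.083 -3.103 -3.785
v 0.113 -3.102 -3.895
v 0.299 -3.01 -3.982
v 0.442 -2.845 -4.031
v 0.519 -2.634 -4.034
v 0.515 -2.414 -3.99
f 2 1 4
f 2 4 3
f 4 1 5
f 4 5 3
f 5 1 6
f 5 6 3
f 6 1 7
f 6 7 3
f 7 1 8
f 7 8 3
f 8 1 9
f 8 9 3
f 9 1 10
f 9 10 3
f 10 1 11
f 10 11 3
f 11 1 12
f 11 12 3
f 12 1 13
f 12 13 3
f 13 1 14
f 13 14 3
f 14 1 15
f 14 15 3
f 15 1 16
f 15 16 3
f 16 1 17
f 16 17 3
f 17 1 18
f 17 18 3
f 18 1 2
f 18 2 3
f 20 19 23
f 20 23 21
f 21 23 24
f 21 24 22
f 23 19 25
f 23 25 24
f 24 25 26
f 24 26 22
f 25 19 27
f 25 27 26
f 26 27 28
f 26 28 22
f 27 19 29
f 27 29 28
f 28 29 30
f 28 30 22
f 29 19 31
f 29 31 30
f 30 31 32
f 30 32 22
f 31 19 33
f 31 33 32
f 32 33 34
f 32 34 22
f 33 19 35
f 33 35 34
f 34 35 36
f 34 36 22
f 35 19 37
f 35 37 36
f 36 37 38
f 36 38 22
f 37 19 39
f 37 39 38
f 38 39 40
f 38 40 22
f 39 19 41
f 39 41 40
f 40 41 42
f 40 42 22
f 41 19 43
f 41 43 42
f 42 43 44
f 42 44 22
f 43 19 45
f 43 45 44
f 44 45 46
f 44 46 22
f 45 19 20
f 45 20 46
f 46 20 21
f 46 21 22
f 48 50 47
f 51 48 47
f 47 50 49
f 49 51 47
f 48 54 50
f 52 48 51
f 52 54 48
f 50 54 49
f 53 51 49
f 49 54 53
f 53 52 51
f 54 52 53
f 56 58 55
f 59 56 55
f 55 58 57
f 57 59 55
f 56 62 58
f 60 56 59
f 60 62 56
f 58 62 57
f 61 59 57
f 57 62 61
f 61 60 59
f 62 60 61
f 64 63 66
f 64 66 65
f 66 63 67
f 66 67 65
f 67 63 68
f 67 68 65
f 68 63 69
f 68 69 65
f 69 63 70
f 69 70 65
f 70 63 71
f 70 71 65
f 71 63 72
f 71 72 65
f 72 63 73
f 72 73 65
f 73 63 74
f 73 74 65
f 74 63 75
f 74 75 65
f 75 63 76
f 75 76 65
f 76 63 77
f 76 77 65
f 77 63 78
f 77 78 65
f 78 63 79
f 78 79 65
f 79 63 64
f 79 64 65



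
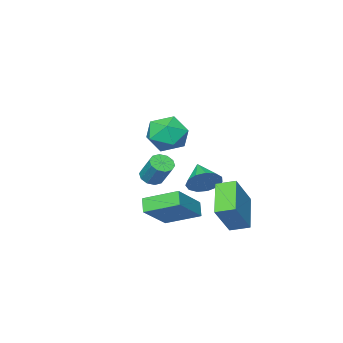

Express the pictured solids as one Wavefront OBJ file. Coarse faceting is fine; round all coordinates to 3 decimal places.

v -2.32 -0.335 -1.751
v -1.715 -0.231 -1.121
v -2.86 -1.445 -1.049
v -2.105 0.044 -0.986
v -2.563 0.198 -1.095
v -2.945 0.184 -1.411
v -3.128 0.004 -1.836
v -3.054 -0.283 -2.233
v -2.748 -0.587 -2.478
v -2.306 -0.81 -2.491
v -1.868 -0.883 -2.27
v -1.574 -0.782 -1.884
v -1.517 -0.539 -1.455
v -1.73 -3.396 -2.12
v -1.227 -3.715 -1.914
v -1.127 -2.823 -0.775
v -1.63 -2.504 -0.98
v -1.102 -3.43 -2.148
v -1.001 -2.538 -1.009
v -1.216 -3.132 -2.371
v -1.116 -2.24 -1.232
v -1.527 -2.935 -2.498
v -1.427 -2.043 -1.359
v -1.916 -2.914 -2.48
v -1.815 -2.022 -1.341
v -2.233 -3.077 -2.325
v -2.133 -2.185 -1.186
v -2.359 -3.362 -2.091
v -2.258 -2.47 -0.952
v -2.244 -3.66 -1.868
v -2.144 -2.768 -0.729
v -1.933 -3.857 -1.741
v -1.833 -2.965 -0.602
v -1.545 -3.878 -1.759
v -1.444 -2.986 -0.62
v -2.799 0.922 -2.733
v -1.632 1.222 -1.2
v -3.361 1.688 -2.455
v -2.194 1.988 -0.922
v -1.686 2.132 -3.818
v -0.519 2.432 -2.285
v -2.248 2.898 -3.54
v -1.081 3.198 -2.007
v 1.526 1.639 3.176
v 2.067 1.123 2.392
v 0.013 1.037 2.528
v 0.554 0.521 1.744
v 0.636 0.185 2.77
v 1.571 0.557 3.171
v 0.509 1.603 1.749
v 1.444 1.975 2.15
v 1.439 1.101 1.511
v 1.517 0.225 2.141
v 0.563 1.935 2.779
v 0.641 1.059 3.409
v -0.974 -1.579 -3.524
v 0.649 -1.172 -2.255
v -1.879 -0.106 -2.838
v -0.256 0.3 -1.569
v -0.624 -1.08 -4.131
v 0.999 -0.674 -2.862
v -1.529 0.392 -3.445
v 0.094 0.799 -2.176
f 2 1 4
f 2 4 3
f 4 1 5
f 4 5 3
f 5 1 6
f 5 6 3
f 6 1 7
f 6 7 3
f 7 1 8
f 7 8 3
f 8 1 9
f 8 9 3
f 9 1 10
f 9 10 3
f 10 1 11
f 10 11 3
f 11 1 12
f 11 12 3
f 12 1 13
f 12 13 3
f 13 1 2
f 13 2 3
f 15 14 18
f 15 18 16
f 16 18 19
f 16 19 17
f 18 14 20
f 18 20 19
f 19 20 21
f 19 21 17
f 20 14 22
f 20 22 21
f 21 22 23
f 21 23 17
f 22 14 24
f 22 24 23
f 23 24 25
f 23 25 17
f 24 14 26
f 24 26 25
f 25 26 27
f 25 27 17
f 26 14 28
f 26 28 27
f 27 28 29
f 27 29 17
f 28 14 30
f 28 30 29
f 29 30 31
f 29 31 17
f 30 14 32
f 30 32 31
f 31 32 33
f 31 33 17
f 32 14 34
f 32 34 33
f 33 34 35
f 33 35 17
f 34 14 15
f 34 15 35
f 35 15 16
f 35 16 17
f 37 39 36
f 40 37 36
f 36 39 38
f 38 40 36
f 37 43 39
f 41 37 40
f 41 43 37
f 39 43 38
f 42 40 38
f 38 43 42
f 42 41 40
f 43 41 42
f 44 55 49
f 44 49 45
f 44 45 51
f 44 51 54
f 44 54 55
f 45 49 53
f 49 55 48
f 55 54 46
f 54 51 50
f 51 45 52
f 47 53 48
f 47 48 46
f 47 46 50
f 47 50 52
f 47 52 53
f 48 53 49
f 46 48 55
f 50 46 54
f 52 50 51
f 53 52 45
f 57 59 56
f 60 57 56
f 56 59 58
f 58 60 56
f 57 63 59
f 61 57 60
f 61 63 57
f 59 63 58
f 62 60 58
f 58 63 62
f 62 61 60
f 63 61 62



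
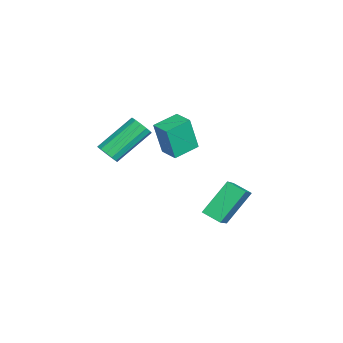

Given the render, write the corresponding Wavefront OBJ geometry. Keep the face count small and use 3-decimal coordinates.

v -1.625 1.072 -0.333
v -1.55 0.711 1.306
v -2.315 2.047 -0.086
v -2.241 1.686 1.553
v -0.859 1.594 -0.253
v -0.785 1.233 1.386
v -1.55 2.569 -0.006
v -1.475 2.208 1.633
v -0.568 2.972 -3.449
v -1.31 4.023 -2.106
v -0.14 3.703 -3.784
v -0.883 4.753 -2.441
v 0.763 2.647 -2.459
v 0.02 3.697 -1.116
v 1.19 3.377 -2.794
v 0.448 4.428 -1.451
v 1.341 -1.122 1.42
v 1.84 -0.925 1.543
v 1.018 0.439 2.702
v 0.519 0.242 2.58
v 1.744 -0.77 1.292
v 0.921 0.594 2.451
v 1.52 -0.727 1.082
v 0.698 0.637 2.241
v 1.239 -0.809 0.98
v 0.417 0.555 2.139
v 0.991 -0.991 1.017
v 0.169 0.373 2.176
v 0.854 -1.214 1.183
v 0.031 0.15 2.342
v 0.871 -1.408 1.424
v 0.049 -0.044 2.583
v 1.038 -1.511 1.664
v 0.216 -0.147 2.823
v 1.301 -1.491 1.826
v 0.479 -0.127 2.985
v 1.577 -1.354 1.86
v 0.754 0.011 3.019
v 1.778 -1.143 1.754
v 0.955 0.222 2.913
f 2 4 1
f 5 2 1
f 1 4 3
f 3 5 1
f 2 8 4
f 6 2 5
f 6 8 2
f 4 8 3
f 7 5 3
f 3 8 7
f 7 6 5
f 8 6 7
f 10 12 9
f 13 10 9
f 9 12 11
f 11 13 9
f 10 16 12
f 14 10 13
f 14 16 10
f 12 16 11
f 15 13 11
f 11 16 15
f 15 14 13
f 16 14 15
f 18 17 21
f 18 21 19
f 19 21 22
f 19 22 20
f 21 17 23
f 21 23 22
f 22 23 24
f 22 24 20
f 23 17 25
f 23 25 24
f 24 25 26
f 24 26 20
f 25 17 27
f 25 27 26
f 26 27 28
f 26 28 20
f 27 17 29
f 27 29 28
f 28 29 30
f 28 30 20
f 29 17 31
f 29 31 30
f 30 31 32
f 30 32 20
f 31 17 33
f 31 33 32
f 32 33 34
f 32 34 20
f 33 17 35
f 33 35 34
f 34 35 36
f 34 36 20
f 35 17 37
f 35 37 36
f 36 37 38
f 36 38 20
f 37 17 39
f 37 39 38
f 38 39 40
f 38 40 20
f 39 17 18
f 39 18 40
f 40 18 19
f 40 19 20



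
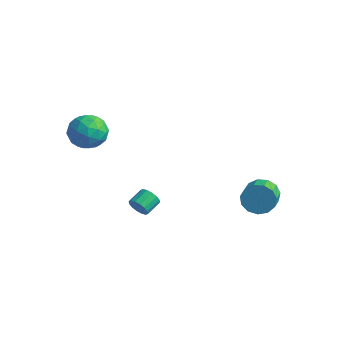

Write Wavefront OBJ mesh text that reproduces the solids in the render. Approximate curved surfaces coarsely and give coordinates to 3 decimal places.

v -2 -2.029 -2.79
v -1.665 -2.211 -2.239
v -1.745 -1.214 -1.859
v -2.08 -1.031 -2.41
v -1.421 -2.107 -2.462
v -1.501 -1.11 -2.082
v -1.332 -1.982 -2.773
v -1.412 -0.984 -2.393
v -1.422 -1.869 -3.088
v -1.502 -0.872 -2.709
v -1.667 -1.799 -3.324
v -1.747 -0.801 -2.944
v -2.001 -1.79 -3.416
v -2.081 -0.793 -3.036
v -2.335 -1.846 -3.341
v -2.415 -0.849 -2.961
v -2.579 -1.95 -3.118
v -2.659 -0.953 -2.738
v -2.668 -2.076 -2.807
v -2.748 -1.078 -2.427
v -2.578 -2.188 -2.491
v -2.658 -1.191 -2.112
v -2.333 -2.259 -2.256
v -2.413 -1.261 -1.876
v -1.999 -2.267 -2.164
v -2.079 -1.27 -1.784
v -3.651 -3.358 4.466
v -2.73 -3.6 3.756
v -4.81 -4.36 3.304
v -3.889 -4.602 2.594
v -3.947 -5.086 3.677
v -3.231 -4.467 4.395
v -4.309 -3.493 2.665
v -3.593 -2.874 3.383
v -3.137 -3.683 2.642
v -2.913 -4.668 3.268
v -4.627 -3.292 3.792
v -4.403 -4.277 4.418
v -3.089 -3.391 4.213
v -4.451 -4.569 2.847
v -4.486 -4.853 3.484
v -3.944 -4.996 3.066
v -3.383 -3.901 4.589
v -2.842 -4.043 4.171
v -3.557 -4.917 4.125
v -4.698 -3.917 2.889
v -4.157 -4.059 2.471
v -3.596 -2.964 3.994
v -3.054 -3.107 3.576
v -3.983 -3.043 2.935
v -2.786 -3.583 3.141
v -3.468 -4.171 2.458
v -3.715 -3.519 2.5
v -3.294 -3.155 2.922
v -2.655 -4.161 3.509
v -3.336 -4.75 2.826
v -3.37 -5.035 3.463
v -2.949 -4.671 3.885
v -2.894 -4.21 2.854
v -4.204 -3.21 4.234
v -4.885 -3.799 3.551
v -4.591 -3.289 3.175
v -4.17 -2.925 3.597
v -4.072 -3.789 4.602
v -4.754 -4.377 3.919
v -4.246 -4.805 4.138
v -3.825 -4.441 4.56
v -4.646 -3.75 4.206
v 2.217 3.315 -2.234
v 2.867 3.387 -3.004
v 3.593 2.278 -2.496
v 2.943 2.205 -1.726
v 3.075 3.714 -2.587
v 3.801 2.605 -2.079
v 3.011 3.914 -2.058
v 3.737 2.805 -1.55
v 2.695 3.924 -1.585
v 3.42 2.815 -1.077
v 2.227 3.741 -1.318
v 2.953 2.631 -0.81
v 1.756 3.422 -1.342
v 2.482 2.312 -0.834
v 1.432 3.069 -1.649
v 2.157 1.959 -1.141
v 1.356 2.794 -2.141
v 2.082 1.685 -1.633
v 1.555 2.685 -2.664
v 2.281 1.575 -2.155
v 1.963 2.775 -3.049
v 2.689 1.666 -2.541
v 2.452 3.037 -3.176
v 3.178 1.928 -2.668
f 2 1 5
f 2 5 3
f 3 5 6
f 3 6 4
f 5 1 7
f 5 7 6
f 6 7 8
f 6 8 4
f 7 1 9
f 7 9 8
f 8 9 10
f 8 10 4
f 9 1 11
f 9 11 10
f 10 11 12
f 10 12 4
f 11 1 13
f 11 13 12
f 12 13 14
f 12 14 4
f 13 1 15
f 13 15 14
f 14 15 16
f 14 16 4
f 15 1 17
f 15 17 16
f 16 17 18
f 16 18 4
f 17 1 19
f 17 19 18
f 18 19 20
f 18 20 4
f 19 1 21
f 19 21 20
f 20 21 22
f 20 22 4
f 21 1 23
f 21 23 22
f 22 23 24
f 22 24 4
f 23 1 25
f 23 25 24
f 24 25 26
f 24 26 4
f 25 1 2
f 25 2 26
f 26 2 3
f 26 3 4
f 27 64 43
f 64 38 67
f 43 67 32
f 64 67 43
f 27 43 39
f 43 32 44
f 39 44 28
f 43 44 39
f 27 39 48
f 39 28 49
f 48 49 34
f 39 49 48
f 27 48 60
f 48 34 63
f 60 63 37
f 48 63 60
f 27 60 64
f 60 37 68
f 64 68 38
f 60 68 64
f 28 44 55
f 44 32 58
f 55 58 36
f 44 58 55
f 32 67 45
f 67 38 66
f 45 66 31
f 67 66 45
f 38 68 65
f 68 37 61
f 65 61 29
f 68 61 65
f 37 63 62
f 63 34 50
f 62 50 33
f 63 50 62
f 34 49 54
f 49 28 51
f 54 51 35
f 49 51 54
f 30 56 42
f 56 36 57
f 42 57 31
f 56 57 42
f 30 42 40
f 42 31 41
f 40 41 29
f 42 41 40
f 30 40 47
f 40 29 46
f 47 46 33
f 40 46 47
f 30 47 52
f 47 33 53
f 52 53 35
f 47 53 52
f 30 52 56
f 52 35 59
f 56 59 36
f 52 59 56
f 31 57 45
f 57 36 58
f 45 58 32
f 57 58 45
f 29 41 65
f 41 31 66
f 65 66 38
f 41 66 65
f 33 46 62
f 46 29 61
f 62 61 37
f 46 61 62
f 35 53 54
f 53 33 50
f 54 50 34
f 53 50 54
f 36 59 55
f 59 35 51
f 55 51 28
f 59 51 55
f 70 69 73
f 70 73 71
f 71 73 74
f 71 74 72
f 73 69 75
f 73 75 74
f 74 75 76
f 74 76 72
f 75 69 77
f 75 77 76
f 76 77 78
f 76 78 72
f 77 69 79
f 77 79 78
f 78 79 80
f 78 80 72
f 79 69 81
f 79 81 80
f 80 81 82
f 80 82 72
f 81 69 83
f 81 83 82
f 82 83 84
f 82 84 72
f 83 69 85
f 83 85 84
f 84 85 86
f 84 86 72
f 85 69 87
f 85 87 86
f 86 87 88
f 86 88 72
f 87 69 89
f 87 89 88
f 88 89 90
f 88 90 72
f 89 69 91
f 89 91 90
f 90 91 92
f 90 92 72
f 91 69 70
f 91 70 92
f 92 70 71
f 92 71 72



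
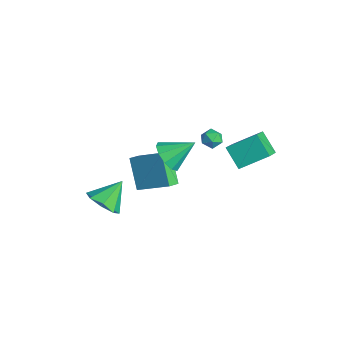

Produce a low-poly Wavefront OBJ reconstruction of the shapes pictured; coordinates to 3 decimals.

v 0.261 -0.399 0.762
v 1.046 -0.235 0.181
v 0.719 0.939 1.758
v 0.576 0.089 -0.039
v -0.013 0.227 0.046
v -0.498 0.126 0.405
v -0.693 -0.176 0.901
v -0.523 -0.563 1.343
v -0.054 -0.888 1.563
v 0.536 -1.026 1.478
v 1.021 -0.924 1.119
v 1.216 -0.622 0.624
v -2.968 -1.065 -1.875
v -1.608 0.165 -0.873
v -3.314 -0.375 -2.254
v -1.953 0.855 -1.252
v -1.667 -1.255 -3.408
v -0.306 -0.025 -2.406
v -2.012 -0.565 -3.787
v -0.652 0.665 -2.785
v 3.574 1.17 3.677
v 4.069 2.598 4.54
v 2.615 2.053 2.767
v 3.11 3.48 3.63
v 4.61 1.36 2.77
v 5.105 2.787 3.633
v 3.651 2.242 1.86
v 4.146 3.67 2.723
v -0.422 -3.752 -2.331
v 0.299 -3.151 -2.825
v -0.658 -2.528 -1.189
v -0.452 -3.032 -3.108
v -1.185 -3.334 -2.936
v -1.471 -3.881 -2.41
v -1.142 -4.352 -1.837
v -0.391 -4.471 -1.553
v 0.342 -4.169 -1.725
v 0.627 -3.622 -2.252
v -2.008 3.667 -0.836
v -1.663 3.162 -1.117
v -2.737 3.618 -1.643
v -2.392 3.113 -1.924
v -2.718 3.016 -1.343
v -2.267 3.046 -0.845
v -2.133 3.734 -1.915
v -1.682 3.764 -1.417
v -1.74 3.203 -1.784
v -2.102 2.76 -1.431
v -2.298 4.02 -1.329
v -2.66 3.577 -0.976
f 2 1 4
f 2 4 3
f 4 1 5
f 4 5 3
f 5 1 6
f 5 6 3
f 6 1 7
f 6 7 3
f 7 1 8
f 7 8 3
f 8 1 9
f 8 9 3
f 9 1 10
f 9 10 3
f 10 1 11
f 10 11 3
f 11 1 12
f 11 12 3
f 12 1 2
f 12 2 3
f 14 16 13
f 17 14 13
f 13 16 15
f 15 17 13
f 14 20 16
f 18 14 17
f 18 20 14
f 16 20 15
f 19 17 15
f 15 20 19
f 19 18 17
f 20 18 19
f 22 24 21
f 25 22 21
f 21 24 23
f 23 25 21
f 22 28 24
f 26 22 25
f 26 28 22
f 24 28 23
f 27 25 23
f 23 28 27
f 27 26 25
f 28 26 27
f 30 29 32
f 30 32 31
f 32 29 33
f 32 33 31
f 33 29 34
f 33 34 31
f 34 29 35
f 34 35 31
f 35 29 36
f 35 36 31
f 36 29 37
f 36 37 31
f 37 29 38
f 37 38 31
f 38 29 30
f 38 30 31
f 39 50 44
f 39 44 40
f 39 40 46
f 39 46 49
f 39 49 50
f 40 44 48
f 44 50 43
f 50 49 41
f 49 46 45
f 46 40 47
f 42 48 43
f 42 43 41
f 42 41 45
f 42 45 47
f 42 47 48
f 43 48 44
f 41 43 50
f 45 41 49
f 47 45 46
f 48 47 40



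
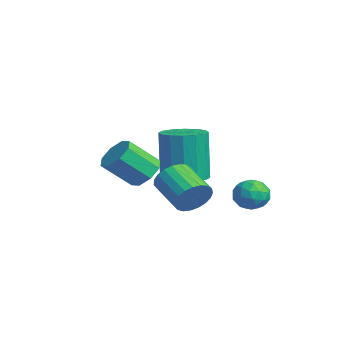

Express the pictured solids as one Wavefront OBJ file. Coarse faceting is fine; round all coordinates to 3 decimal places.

v -0.174 0.551 1.199
v 0.185 0.123 1.715
v -1.107 -0.238 2.316
v -1.466 0.189 1.801
v 0.174 0.404 1.859
v -1.118 0.042 2.46
v 0.102 0.71 1.889
v -1.19 0.349 2.49
v -0.017 0.989 1.8
v -1.309 0.627 2.401
v -0.164 1.192 1.607
v -1.456 0.83 2.208
v -0.312 1.284 1.344
v -1.604 0.923 1.945
v -0.436 1.249 1.056
v -1.728 0.888 1.657
v -0.516 1.094 0.792
v -1.807 0.732 1.393
v -0.536 0.844 0.599
v -1.828 0.483 1.2
v -0.493 0.544 0.51
v -1.785 0.183 1.111
v -0.395 0.245 0.54
v -1.687 -0.116 1.141
v -0.26 -0.001 0.684
v -1.551 -0.363 1.285
v -0.109 -0.152 0.917
v -1.401 -0.513 1.518
v 0.031 -0.181 1.199
v -1.261 -0.543 1.8
v 0.135 -0.084 1.481
v -1.157 -0.445 2.082
v -0.739 2.91 0.745
v -0.072 3.16 0.687
v -0.388 2.16 1.553
v 0.279 2.41 1.495
v -0.232 2.819 1.781
v -0.449 3.283 1.282
v -0.011 2.037 0.958
v -0.228 2.501 0.459
v 0.378 2.62 0.819
v 0.242 3.104 1.328
v -0.702 2.216 0.912
v -0.838 2.7 1.421
v -0.436 3.101 0.645
v -0.024 2.219 1.595
v -0.324 2.46 1.763
v 0.068 2.606 1.729
v -0.658 3.173 0.995
v -0.266 3.32 0.961
v -0.36 3.12 1.604
v -0.194 2 1.279
v 0.198 2.147 1.245
v -0.528 2.714 0.511
v -0.136 2.86 0.477
v -0.1 2.2 0.636
v 0.221 2.931 0.689
v 0.427 2.49 1.163
v 0.256 2.27 0.848
v 0.129 2.543 0.554
v 0.14 3.215 0.988
v 0.346 2.774 1.462
v 0.046 3.014 1.631
v -0.082 3.287 1.337
v 0.405 2.897 1.065
v -0.806 2.546 0.778
v -0.6 2.105 1.252
v -0.378 2.033 0.903
v -0.506 2.306 0.609
v -0.887 2.83 1.077
v -0.681 2.389 1.551
v -0.589 2.777 1.686
v -0.716 3.05 1.392
v -0.865 2.423 1.175
v -0.811 -0.964 2.338
v -0.276 -0.641 2.714
v -0.333 -1.713 3.718
v -0.869 -2.036 3.342
v -0.783 -0.466 2.871
v -0.84 -1.538 3.875
v -1.306 -0.583 2.716
v -1.364 -1.656 3.72
v -1.54 -0.923 2.34
v -1.598 -1.996 3.344
v -1.347 -1.287 1.962
v -1.404 -2.359 2.966
v -0.84 -1.462 1.805
v -0.897 -2.534 2.809
v -0.316 -1.344 1.96
v -0.374 -2.417 2.964
v -0.082 -1.004 2.336
v -0.14 -2.077 3.34
v -2.724 1.035 1.225
v -1.891 0.747 1.343
v -2.182 0.777 3.473
v -3.016 1.065 3.355
v -1.859 1.206 1.341
v -2.15 1.236 3.471
v -2.059 1.62 1.308
v -2.35 1.65 3.438
v -2.437 1.877 1.252
v -2.728 1.907 3.382
v -2.892 1.908 1.19
v -3.184 1.938 3.32
v -3.303 1.706 1.136
v -3.594 1.736 3.266
v -3.558 1.323 1.107
v -3.849 1.353 3.237
v -3.59 0.864 1.109
v -3.881 0.894 3.239
v -3.39 0.45 1.142
v -3.681 0.48 3.272
v -3.012 0.193 1.198
v -3.303 0.223 3.328
v -2.556 0.162 1.26
v -2.848 0.192 3.39
v -2.146 0.364 1.314
v -2.437 0.394 3.444
f 2 1 5
f 2 5 3
f 3 5 6
f 3 6 4
f 5 1 7
f 5 7 6
f 6 7 8
f 6 8 4
f 7 1 9
f 7 9 8
f 8 9 10
f 8 10 4
f 9 1 11
f 9 11 10
f 10 11 12
f 10 12 4
f 11 1 13
f 11 13 12
f 12 13 14
f 12 14 4
f 13 1 15
f 13 15 14
f 14 15 16
f 14 16 4
f 15 1 17
f 15 17 16
f 16 17 18
f 16 18 4
f 17 1 19
f 17 19 18
f 18 19 20
f 18 20 4
f 19 1 21
f 19 21 20
f 20 21 22
f 20 22 4
f 21 1 23
f 21 23 22
f 22 23 24
f 22 24 4
f 23 1 25
f 23 25 24
f 24 25 26
f 24 26 4
f 25 1 27
f 25 27 26
f 26 27 28
f 26 28 4
f 27 1 29
f 27 29 28
f 28 29 30
f 28 30 4
f 29 1 31
f 29 31 30
f 30 31 32
f 30 32 4
f 31 1 2
f 31 2 32
f 32 2 3
f 32 3 4
f 33 70 49
f 70 44 73
f 49 73 38
f 70 73 49
f 33 49 45
f 49 38 50
f 45 50 34
f 49 50 45
f 33 45 54
f 45 34 55
f 54 55 40
f 45 55 54
f 33 54 66
f 54 40 69
f 66 69 43
f 54 69 66
f 33 66 70
f 66 43 74
f 70 74 44
f 66 74 70
f 34 50 61
f 50 38 64
f 61 64 42
f 50 64 61
f 38 73 51
f 73 44 72
f 51 72 37
f 73 72 51
f 44 74 71
f 74 43 67
f 71 67 35
f 74 67 71
f 43 69 68
f 69 40 56
f 68 56 39
f 69 56 68
f 40 55 60
f 55 34 57
f 60 57 41
f 55 57 60
f 36 62 48
f 62 42 63
f 48 63 37
f 62 63 48
f 36 48 46
f 48 37 47
f 46 47 35
f 48 47 46
f 36 46 53
f 46 35 52
f 53 52 39
f 46 52 53
f 36 53 58
f 53 39 59
f 58 59 41
f 53 59 58
f 36 58 62
f 58 41 65
f 62 65 42
f 58 65 62
f 37 63 51
f 63 42 64
f 51 64 38
f 63 64 51
f 35 47 71
f 47 37 72
f 71 72 44
f 47 72 71
f 39 52 68
f 52 35 67
f 68 67 43
f 52 67 68
f 41 59 60
f 59 39 56
f 60 56 40
f 59 56 60
f 42 65 61
f 65 41 57
f 61 57 34
f 65 57 61
f 76 75 79
f 76 79 77
f 77 79 80
f 77 80 78
f 79 75 81
f 79 81 80
f 80 81 82
f 80 82 78
f 81 75 83
f 81 83 82
f 82 83 84
f 82 84 78
f 83 75 85
f 83 85 84
f 84 85 86
f 84 86 78
f 85 75 87
f 85 87 86
f 86 87 88
f 86 88 78
f 87 75 89
f 87 89 88
f 88 89 90
f 88 90 78
f 89 75 91
f 89 91 90
f 90 91 92
f 90 92 78
f 91 75 76
f 91 76 92
f 92 76 77
f 92 77 78
f 94 93 97
f 94 97 95
f 95 97 98
f 95 98 96
f 97 93 99
f 97 99 98
f 98 99 100
f 98 100 96
f 99 93 101
f 99 101 100
f 100 101 102
f 100 102 96
f 101 93 103
f 101 103 102
f 102 103 104
f 102 104 96
f 103 93 105
f 103 105 104
f 104 105 106
f 104 106 96
f 105 93 107
f 105 107 106
f 106 107 108
f 106 108 96
f 107 93 109
f 107 109 108
f 108 109 110
f 108 110 96
f 109 93 111
f 109 111 110
f 110 111 112
f 110 112 96
f 111 93 113
f 111 113 112
f 112 113 114
f 112 114 96
f 113 93 115
f 113 115 114
f 114 115 116
f 114 116 96
f 115 93 117
f 115 117 116
f 116 117 118
f 116 118 96
f 117 93 94
f 117 94 118
f 118 94 95
f 118 95 96



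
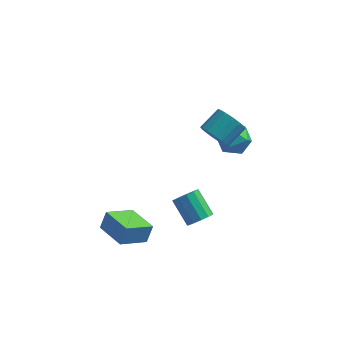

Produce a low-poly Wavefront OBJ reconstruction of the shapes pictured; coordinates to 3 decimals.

v 0.629 -2.268 -3.06
v 0.971 -2.414 -2.629
v 0.234 -1.779 -1.828
v -0.109 -1.632 -2.26
v 1.084 -2.137 -2.744
v 0.347 -1.502 -1.944
v 1.053 -1.901 -2.96
v 0.316 -1.266 -2.159
v 0.888 -1.782 -3.207
v 0.15 -1.146 -2.407
v 0.639 -1.816 -3.408
v -0.098 -1.181 -2.608
v 0.388 -1.994 -3.499
v -0.349 -1.359 -2.698
v 0.213 -2.259 -3.45
v -0.524 -1.624 -2.649
v 0.17 -2.527 -3.277
v -0.568 -1.891 -2.477
v 0.272 -2.712 -3.036
v -0.465 -2.077 -2.235
v 0.488 -2.756 -2.802
v -0.249 -2.121 -2.002
v 0.748 -2.645 -2.65
v 0.011 -2.01 -1.85
v 0.725 -0.344 0.408
v 1.166 -0.277 -0.118
v 1.697 0.491 0.426
v 1.255 0.424 0.952
v 0.903 -0.045 -0.188
v 1.434 0.722 0.356
v 0.592 0.106 -0.098
v 1.123 0.874 0.446
v 0.317 0.137 0.128
v 0.848 0.905 0.671
v 0.151 0.039 0.428
v 0.682 0.807 0.972
v 0.138 -0.162 0.723
v 0.669 0.606 1.267
v 0.283 -0.411 0.934
v 0.814 0.357 1.478
v 0.546 -0.642 1.004
v 1.077 0.125 1.548
v 0.857 -0.794 0.914
v 1.388 -0.026 1.458
v 1.132 -0.825 0.689
v 1.663 -0.057 1.232
v 1.298 -0.727 0.388
v 1.829 0.041 0.932
v 1.311 -0.526 0.093
v 1.842 0.242 0.637
v 1.198 2.239 -1.572
v 1.526 1.95 -0.915
v 0.794 1.07 -1.885
v 1.122 0.781 -1.228
v 0.491 1.252 -1.18
v 0.741 1.974 -0.987
v 1.579 1.046 -1.813
v 1.829 1.768 -1.62
v 1.761 1.213 -1.064
v 1.089 1.34 -0.673
v 1.231 1.68 -2.127
v 0.559 1.807 -1.736
v -2.053 -4.259 -3.22
v -1.872 -3.954 -2.481
v -3.09 -3.342 -3.345
v -2.91 -3.037 -2.605
v -1.23 -3.403 -3.775
v -1.05 -3.098 -3.035
v -2.268 -2.486 -3.899
v -2.087 -2.181 -3.16
f 2 1 5
f 2 5 3
f 3 5 6
f 3 6 4
f 5 1 7
f 5 7 6
f 6 7 8
f 6 8 4
f 7 1 9
f 7 9 8
f 8 9 10
f 8 10 4
f 9 1 11
f 9 11 10
f 10 11 12
f 10 12 4
f 11 1 13
f 11 13 12
f 12 13 14
f 12 14 4
f 13 1 15
f 13 15 14
f 14 15 16
f 14 16 4
f 15 1 17
f 15 17 16
f 16 17 18
f 16 18 4
f 17 1 19
f 17 19 18
f 18 19 20
f 18 20 4
f 19 1 21
f 19 21 20
f 20 21 22
f 20 22 4
f 21 1 23
f 21 23 22
f 22 23 24
f 22 24 4
f 23 1 2
f 23 2 24
f 24 2 3
f 24 3 4
f 26 25 29
f 26 29 27
f 27 29 30
f 27 30 28
f 29 25 31
f 29 31 30
f 30 31 32
f 30 32 28
f 31 25 33
f 31 33 32
f 32 33 34
f 32 34 28
f 33 25 35
f 33 35 34
f 34 35 36
f 34 36 28
f 35 25 37
f 35 37 36
f 36 37 38
f 36 38 28
f 37 25 39
f 37 39 38
f 38 39 40
f 38 40 28
f 39 25 41
f 39 41 40
f 40 41 42
f 40 42 28
f 41 25 43
f 41 43 42
f 42 43 44
f 42 44 28
f 43 25 45
f 43 45 44
f 44 45 46
f 44 46 28
f 45 25 47
f 45 47 46
f 46 47 48
f 46 48 28
f 47 25 49
f 47 49 48
f 48 49 50
f 48 50 28
f 49 25 26
f 49 26 50
f 50 26 27
f 50 27 28
f 51 62 56
f 51 56 52
f 51 52 58
f 51 58 61
f 51 61 62
f 52 56 60
f 56 62 55
f 62 61 53
f 61 58 57
f 58 52 59
f 54 60 55
f 54 55 53
f 54 53 57
f 54 57 59
f 54 59 60
f 55 60 56
f 53 55 62
f 57 53 61
f 59 57 58
f 60 59 52
f 64 66 63
f 67 64 63
f 63 66 65
f 65 67 63
f 64 70 66
f 68 64 67
f 68 70 64
f 66 70 65
f 69 67 65
f 65 70 69
f 69 68 67
f 70 68 69



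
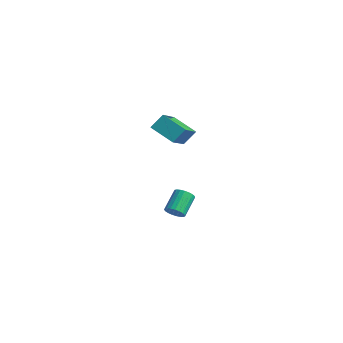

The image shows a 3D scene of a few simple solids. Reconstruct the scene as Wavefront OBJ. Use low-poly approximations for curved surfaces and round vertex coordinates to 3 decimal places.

v -0.408 -3.038 4.234
v -0.277 -2.391 4.946
v -1.503 -1.59 3.119
v -1.372 -0.944 3.831
v 0.812 -2.596 3.609
v 0.943 -1.95 4.321
v -0.283 -1.149 2.494
v -0.152 -0.502 3.206
v -1.045 -1.147 -2.849
v -0.539 -0.885 -2.858
v -1.029 0.089 -2.08
v -1.535 -0.173 -2.071
v -0.647 -0.789 -3.046
v -1.138 0.185 -2.268
v -0.824 -0.756 -3.2
v -1.315 0.218 -2.422
v -1.039 -0.79 -3.293
v -1.53 0.184 -2.515
v -1.256 -0.886 -3.31
v -1.746 0.089 -2.531
v -1.435 -1.027 -3.246
v -1.926 -0.052 -2.468
v -1.547 -1.188 -3.114
v -2.038 -0.214 -2.336
v -1.573 -1.343 -2.937
v -2.063 -0.369 -2.158
v -1.507 -1.464 -2.744
v -1.997 -0.49 -1.965
v -1.361 -1.53 -2.569
v -1.851 -0.556 -1.791
v -1.16 -1.53 -2.443
v -1.651 -0.556 -1.665
v -0.94 -1.463 -2.387
v -1.43 -0.489 -1.609
v -0.737 -1.342 -2.411
v -1.228 -0.368 -1.632
v -0.588 -1.188 -2.51
v -1.079 -0.213 -1.732
v -0.518 -1.026 -2.669
v -1.008 -0.052 -1.891
f 2 4 1
f 5 2 1
f 1 4 3
f 3 5 1
f 2 8 4
f 6 2 5
f 6 8 2
f 4 8 3
f 7 5 3
f 3 8 7
f 7 6 5
f 8 6 7
f 10 9 13
f 10 13 11
f 11 13 14
f 11 14 12
f 13 9 15
f 13 15 14
f 14 15 16
f 14 16 12
f 15 9 17
f 15 17 16
f 16 17 18
f 16 18 12
f 17 9 19
f 17 19 18
f 18 19 20
f 18 20 12
f 19 9 21
f 19 21 20
f 20 21 22
f 20 22 12
f 21 9 23
f 21 23 22
f 22 23 24
f 22 24 12
f 23 9 25
f 23 25 24
f 24 25 26
f 24 26 12
f 25 9 27
f 25 27 26
f 26 27 28
f 26 28 12
f 27 9 29
f 27 29 28
f 28 29 30
f 28 30 12
f 29 9 31
f 29 31 30
f 30 31 32
f 30 32 12
f 31 9 33
f 31 33 32
f 32 33 34
f 32 34 12
f 33 9 35
f 33 35 34
f 34 35 36
f 34 36 12
f 35 9 37
f 35 37 36
f 36 37 38
f 36 38 12
f 37 9 39
f 37 39 38
f 38 39 40
f 38 40 12
f 39 9 10
f 39 10 40
f 40 10 11
f 40 11 12



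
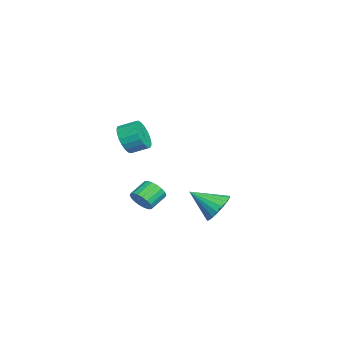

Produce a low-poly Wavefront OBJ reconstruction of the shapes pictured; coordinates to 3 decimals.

v 2.787 -3.821 3.237
v 3.155 -3.47 2.411
v 3.221 -2.488 2.857
v 2.853 -2.839 3.683
v 2.759 -3.418 2.355
v 2.825 -2.436 2.801
v 2.368 -3.436 2.452
v 2.433 -2.454 2.898
v 2.049 -3.52 2.684
v 2.115 -2.539 3.13
v 1.858 -3.656 3.012
v 1.924 -2.675 3.458
v 1.828 -3.821 3.379
v 1.893 -2.84 3.825
v 1.963 -3.986 3.721
v 2.029 -3.005 4.167
v 2.241 -4.122 3.98
v 2.307 -3.141 4.426
v 2.614 -4.206 4.11
v 2.679 -3.225 4.556
v 3.016 -4.223 4.089
v 3.082 -3.242 4.535
v 3.379 -4.171 3.921
v 3.444 -3.19 4.367
v 3.639 -4.058 3.634
v 3.705 -3.077 4.081
v 3.753 -3.904 3.279
v 3.818 -2.923 3.725
v 3.699 -3.736 2.917
v 3.764 -2.755 3.363
v 3.488 -3.582 2.61
v 3.553 -2.601 3.056
v -2.341 -3.371 -3.833
v -1.962 -3.525 -3.135
v -2.779 -2.783 -2.528
v -3.159 -2.629 -3.227
v -1.789 -3.234 -3.257
v -2.606 -2.491 -2.65
v -1.725 -2.969 -3.494
v -2.542 -2.227 -2.887
v -1.783 -2.785 -3.799
v -2.601 -2.043 -3.192
v -1.952 -2.717 -4.11
v -2.77 -1.974 -3.503
v -2.198 -2.778 -4.366
v -3.016 -2.036 -3.759
v -2.472 -2.956 -4.517
v -3.29 -2.214 -3.91
v -2.721 -3.217 -4.532
v -3.538 -2.475 -3.925
v -2.894 -3.509 -4.41
v -3.711 -2.766 -3.803
v -2.958 -3.773 -4.173
v -3.775 -3.031 -3.566
v -2.899 -3.957 -3.868
v -3.717 -3.215 -3.261
v -2.73 -4.026 -3.557
v -3.548 -3.283 -2.95
v -2.484 -3.964 -3.301
v -3.302 -3.222 -2.694
v -2.21 -3.786 -3.15
v -3.028 -3.044 -2.543
v 0.842 1.066 -2.711
v 1.233 0.469 -3.481
v 0.618 -0.526 -1.589
v 1.614 0.587 -3.237
v 1.842 0.8 -2.889
v 1.872 1.065 -2.506
v 1.698 1.331 -2.163
v 1.354 1.545 -1.929
v 0.909 1.663 -1.85
v 0.451 1.663 -1.941
v 0.07 1.545 -2.185
v -0.158 1.332 -2.532
v -0.188 1.066 -2.916
v -0.014 0.801 -3.258
v 0.33 0.587 -3.492
v 0.775 0.469 -3.572
f 2 1 5
f 2 5 3
f 3 5 6
f 3 6 4
f 5 1 7
f 5 7 6
f 6 7 8
f 6 8 4
f 7 1 9
f 7 9 8
f 8 9 10
f 8 10 4
f 9 1 11
f 9 11 10
f 10 11 12
f 10 12 4
f 11 1 13
f 11 13 12
f 12 13 14
f 12 14 4
f 13 1 15
f 13 15 14
f 14 15 16
f 14 16 4
f 15 1 17
f 15 17 16
f 16 17 18
f 16 18 4
f 17 1 19
f 17 19 18
f 18 19 20
f 18 20 4
f 19 1 21
f 19 21 20
f 20 21 22
f 20 22 4
f 21 1 23
f 21 23 22
f 22 23 24
f 22 24 4
f 23 1 25
f 23 25 24
f 24 25 26
f 24 26 4
f 25 1 27
f 25 27 26
f 26 27 28
f 26 28 4
f 27 1 29
f 27 29 28
f 28 29 30
f 28 30 4
f 29 1 31
f 29 31 30
f 30 31 32
f 30 32 4
f 31 1 2
f 31 2 32
f 32 2 3
f 32 3 4
f 34 33 37
f 34 37 35
f 35 37 38
f 35 38 36
f 37 33 39
f 37 39 38
f 38 39 40
f 38 40 36
f 39 33 41
f 39 41 40
f 40 41 42
f 40 42 36
f 41 33 43
f 41 43 42
f 42 43 44
f 42 44 36
f 43 33 45
f 43 45 44
f 44 45 46
f 44 46 36
f 45 33 47
f 45 47 46
f 46 47 48
f 46 48 36
f 47 33 49
f 47 49 48
f 48 49 50
f 48 50 36
f 49 33 51
f 49 51 50
f 50 51 52
f 50 52 36
f 51 33 53
f 51 53 52
f 52 53 54
f 52 54 36
f 53 33 55
f 53 55 54
f 54 55 56
f 54 56 36
f 55 33 57
f 55 57 56
f 56 57 58
f 56 58 36
f 57 33 59
f 57 59 58
f 58 59 60
f 58 60 36
f 59 33 61
f 59 61 60
f 60 61 62
f 60 62 36
f 61 33 34
f 61 34 62
f 62 34 35
f 62 35 36
f 64 63 66
f 64 66 65
f 66 63 67
f 66 67 65
f 67 63 68
f 67 68 65
f 68 63 69
f 68 69 65
f 69 63 70
f 69 70 65
f 70 63 71
f 70 71 65
f 71 63 72
f 71 72 65
f 72 63 73
f 72 73 65
f 73 63 74
f 73 74 65
f 74 63 75
f 74 75 65
f 75 63 76
f 75 76 65
f 76 63 77
f 76 77 65
f 77 63 78
f 77 78 65
f 78 63 64
f 78 64 65

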